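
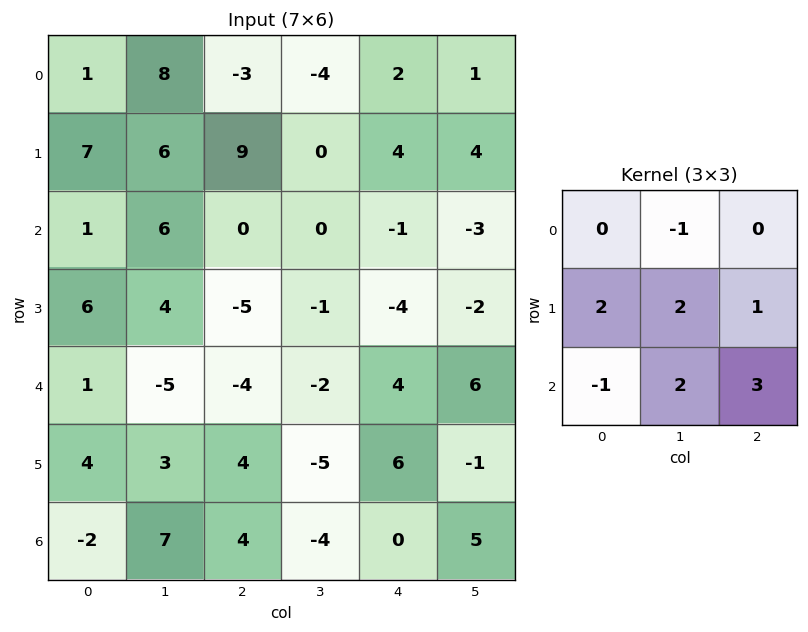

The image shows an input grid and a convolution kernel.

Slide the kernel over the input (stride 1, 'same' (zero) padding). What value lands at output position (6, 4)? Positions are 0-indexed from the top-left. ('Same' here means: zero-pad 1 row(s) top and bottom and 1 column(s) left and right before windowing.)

The receptive field on the zero-padded input at this output position is [-5 6 -1 / -4 0 5 / 0 0 0]. Elementwise product with the kernel and sum: 6·-1 + -4·2 + 0·2 + 5·1 + 0·-1 + 0·2 + 0·3.

-9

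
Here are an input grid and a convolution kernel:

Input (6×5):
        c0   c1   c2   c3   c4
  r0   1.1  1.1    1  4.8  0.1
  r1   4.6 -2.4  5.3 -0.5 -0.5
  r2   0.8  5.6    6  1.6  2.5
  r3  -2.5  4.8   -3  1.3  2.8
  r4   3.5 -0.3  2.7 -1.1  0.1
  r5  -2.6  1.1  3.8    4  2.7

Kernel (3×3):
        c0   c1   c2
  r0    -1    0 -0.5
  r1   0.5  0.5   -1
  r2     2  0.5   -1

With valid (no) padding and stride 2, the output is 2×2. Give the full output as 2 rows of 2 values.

Output[0,0]: The receptive field on the input at this output position is [1.1 1.1 1 / 4.6 -2.4 5.3 / 0.8 5.6 6]. Elementwise product with the kernel and sum: 1.1·-1 + 1·-0.5 + 4.6·0.5 + -2.4·0.5 + 5.3·-1 + 0.8·2 + 5.6·0.5 + 6·-1.
Output[0,1]: The receptive field on the input at this output position is [1 4.8 0.1 / 5.3 -0.5 -0.5 / 6 1.6 2.5]. Elementwise product with the kernel and sum: 1·-1 + 0.1·-0.5 + 5.3·0.5 + -0.5·0.5 + -0.5·-1 + 6·2 + 1.6·0.5 + 2.5·-1.

-7.4 12.15
4.5 -6.15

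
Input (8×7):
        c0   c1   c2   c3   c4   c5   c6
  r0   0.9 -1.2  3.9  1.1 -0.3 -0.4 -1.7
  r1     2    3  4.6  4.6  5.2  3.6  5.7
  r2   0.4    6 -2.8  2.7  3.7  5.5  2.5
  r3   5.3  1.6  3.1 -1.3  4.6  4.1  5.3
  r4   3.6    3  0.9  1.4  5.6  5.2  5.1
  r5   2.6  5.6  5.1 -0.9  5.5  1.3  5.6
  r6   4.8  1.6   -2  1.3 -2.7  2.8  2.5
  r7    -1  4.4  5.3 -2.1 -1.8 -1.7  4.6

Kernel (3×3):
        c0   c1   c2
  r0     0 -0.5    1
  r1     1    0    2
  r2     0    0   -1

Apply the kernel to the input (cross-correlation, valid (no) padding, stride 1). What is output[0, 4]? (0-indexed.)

The receptive field on the input at this output position is [-0.3 -0.4 -1.7 / 5.2 3.6 5.7 / 3.7 5.5 2.5]. Elementwise product with the kernel and sum: -0.4·-0.5 + -1.7·1 + 5.2·1 + 5.7·2 + 2.5·-1.

12.6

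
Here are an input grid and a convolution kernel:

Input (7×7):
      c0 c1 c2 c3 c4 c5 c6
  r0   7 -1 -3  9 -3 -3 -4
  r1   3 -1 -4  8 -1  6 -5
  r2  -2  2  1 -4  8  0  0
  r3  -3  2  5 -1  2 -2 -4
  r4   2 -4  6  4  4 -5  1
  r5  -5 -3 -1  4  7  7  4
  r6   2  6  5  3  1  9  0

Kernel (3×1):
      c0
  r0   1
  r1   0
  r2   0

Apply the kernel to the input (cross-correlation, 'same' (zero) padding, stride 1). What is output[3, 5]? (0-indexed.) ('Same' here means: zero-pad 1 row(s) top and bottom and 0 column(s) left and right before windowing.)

The receptive field on the zero-padded input at this output position is [0 / -2 / -5]. Elementwise product with the kernel and sum: 0·1.

0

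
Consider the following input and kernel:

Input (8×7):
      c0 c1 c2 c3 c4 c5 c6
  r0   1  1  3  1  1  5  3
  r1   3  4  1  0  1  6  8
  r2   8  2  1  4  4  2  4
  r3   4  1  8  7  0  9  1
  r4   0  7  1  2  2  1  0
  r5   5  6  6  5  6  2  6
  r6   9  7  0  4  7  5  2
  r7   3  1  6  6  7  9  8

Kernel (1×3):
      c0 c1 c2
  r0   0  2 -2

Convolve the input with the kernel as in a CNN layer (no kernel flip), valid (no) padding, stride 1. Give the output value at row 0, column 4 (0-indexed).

4

The receptive field on the input at this output position is [1 5 3]. Elementwise product with the kernel and sum: 5·2 + 3·-2.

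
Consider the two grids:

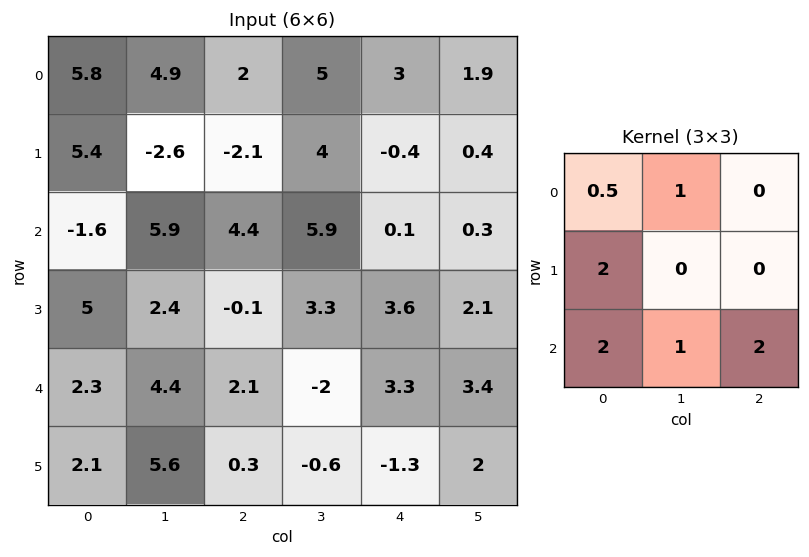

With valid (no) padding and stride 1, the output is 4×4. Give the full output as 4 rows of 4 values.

Output[0,0]: The receptive field on the input at this output position is [5.8 4.9 2 / 5.4 -2.6 -2.1 / -1.6 5.9 4.4]. Elementwise product with the kernel and sum: 5.8·0.5 + 4.9·1 + 5.4·2 + -1.6·2 + 5.9·1 + 4.4·2.
Output[0,1]: The receptive field on the input at this output position is [4.9 2 5 / -2.6 -2.1 4 / 5.9 4.4 5.9]. Elementwise product with the kernel and sum: 4.9·0.5 + 2·1 + -2.6·2 + 5.9·2 + 4.4·1 + 5.9·2.

30.1 27.25 16.7 26
9.1 19.7 22.05 27.8
28.3 19.05 16.7 15.75
19.9 20.2 4.85 2.75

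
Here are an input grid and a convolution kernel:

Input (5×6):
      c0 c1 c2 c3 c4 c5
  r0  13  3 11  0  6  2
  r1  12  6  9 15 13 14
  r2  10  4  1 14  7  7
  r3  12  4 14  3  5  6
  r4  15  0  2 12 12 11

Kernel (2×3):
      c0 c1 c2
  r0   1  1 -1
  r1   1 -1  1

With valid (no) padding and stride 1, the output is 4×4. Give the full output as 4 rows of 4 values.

20 26 12 20
16 17 5 28
35 -16 24 18
19 25 14 13

Output[0,0]: The receptive field on the input at this output position is [13 3 11 / 12 6 9]. Elementwise product with the kernel and sum: 13·1 + 3·1 + 11·-1 + 12·1 + 6·-1 + 9·1.
Output[0,1]: The receptive field on the input at this output position is [3 11 0 / 6 9 15]. Elementwise product with the kernel and sum: 3·1 + 11·1 + 0·-1 + 6·1 + 9·-1 + 15·1.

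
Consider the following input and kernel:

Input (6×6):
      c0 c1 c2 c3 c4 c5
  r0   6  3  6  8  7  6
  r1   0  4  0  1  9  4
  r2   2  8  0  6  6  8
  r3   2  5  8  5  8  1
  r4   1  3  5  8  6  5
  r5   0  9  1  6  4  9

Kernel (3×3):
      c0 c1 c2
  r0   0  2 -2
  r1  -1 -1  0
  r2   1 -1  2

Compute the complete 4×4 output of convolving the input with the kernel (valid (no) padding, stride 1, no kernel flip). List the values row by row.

Output[0,0]: The receptive field on the input at this output position is [6 3 6 / 0 4 0 / 2 8 0]. Elementwise product with the kernel and sum: 3·2 + 6·-2 + 0·-1 + 4·-1 + 2·1 + 8·-1 + 0·2.

-16 12 7 8
11 -3 -3 -3
17 -11 -4 -5
-17 18 -16 20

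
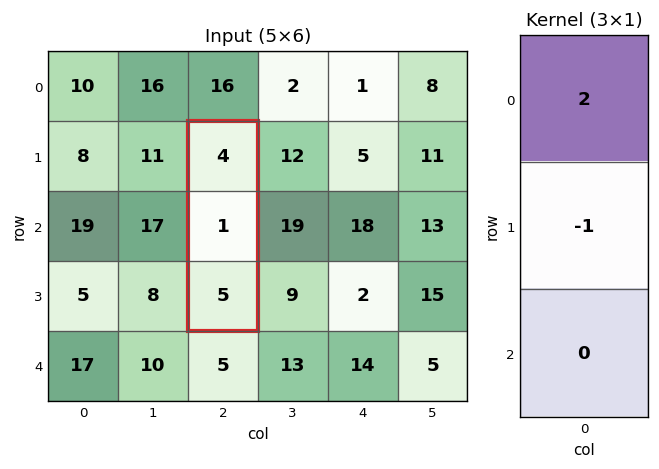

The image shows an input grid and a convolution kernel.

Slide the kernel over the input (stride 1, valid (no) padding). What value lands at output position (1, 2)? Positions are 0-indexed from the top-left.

7

The receptive field on the input at this output position is [4 / 1 / 5]. Elementwise product with the kernel and sum: 4·2 + 1·-1.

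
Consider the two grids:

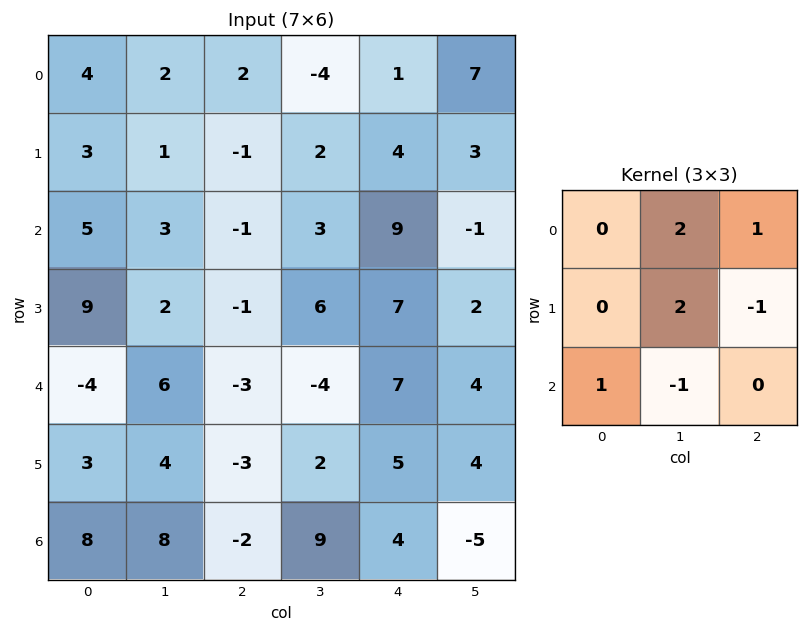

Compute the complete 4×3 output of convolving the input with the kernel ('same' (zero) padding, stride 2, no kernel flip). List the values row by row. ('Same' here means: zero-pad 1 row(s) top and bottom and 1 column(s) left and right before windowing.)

Output[0,0]: The receptive field on the zero-padded input at this output position is [0 0 0 / 0 4 2 / 0 3 1]. Elementwise product with the kernel and sum: 0·2 + 0·1 + 4·2 + 2·-1 + 0·1 + 3·-1.

3 10 -7
5 -2 29
3 9 23
18 -17 27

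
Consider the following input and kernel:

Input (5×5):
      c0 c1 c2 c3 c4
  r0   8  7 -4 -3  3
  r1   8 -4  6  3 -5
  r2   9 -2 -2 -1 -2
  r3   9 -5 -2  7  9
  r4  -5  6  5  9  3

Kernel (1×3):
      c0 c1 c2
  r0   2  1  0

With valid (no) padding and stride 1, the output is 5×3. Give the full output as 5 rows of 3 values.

23 10 -11
12 -2 15
16 -6 -5
13 -12 3
-4 17 19

Output[0,0]: The receptive field on the input at this output position is [8 7 -4]. Elementwise product with the kernel and sum: 8·2 + 7·1.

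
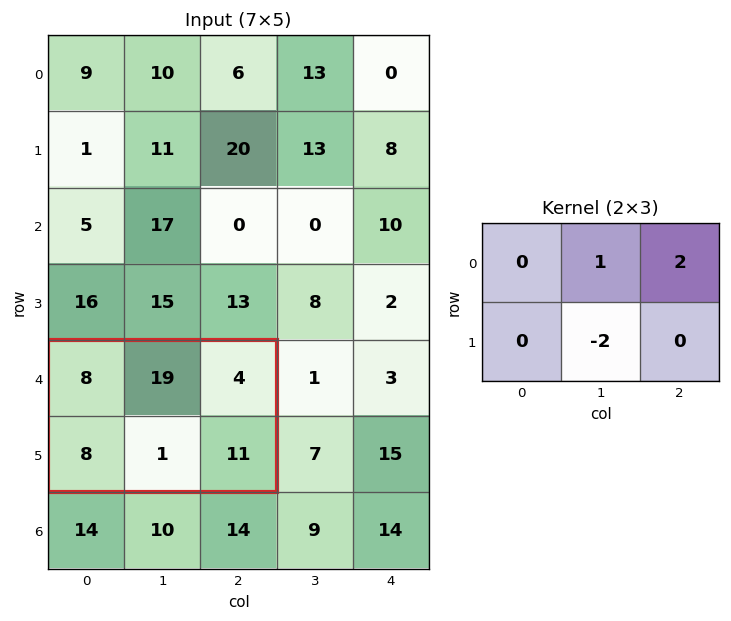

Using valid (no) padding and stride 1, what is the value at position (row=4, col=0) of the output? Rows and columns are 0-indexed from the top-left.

The receptive field on the input at this output position is [8 19 4 / 8 1 11]. Elementwise product with the kernel and sum: 19·1 + 4·2 + 1·-2.

25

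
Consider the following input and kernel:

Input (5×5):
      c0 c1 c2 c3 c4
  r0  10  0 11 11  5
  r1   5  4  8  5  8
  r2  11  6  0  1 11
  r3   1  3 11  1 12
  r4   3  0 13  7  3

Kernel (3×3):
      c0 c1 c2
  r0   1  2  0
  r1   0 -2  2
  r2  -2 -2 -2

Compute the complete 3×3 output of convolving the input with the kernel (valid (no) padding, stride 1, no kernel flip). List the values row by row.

-16 2 15
-29 -8 -10
7 -54 -22

Output[0,0]: The receptive field on the input at this output position is [10 0 11 / 5 4 8 / 11 6 0]. Elementwise product with the kernel and sum: 10·1 + 0·2 + 4·-2 + 8·2 + 11·-2 + 6·-2 + 0·-2.
Output[0,1]: The receptive field on the input at this output position is [0 11 11 / 4 8 5 / 6 0 1]. Elementwise product with the kernel and sum: 0·1 + 11·2 + 8·-2 + 5·2 + 6·-2 + 0·-2 + 1·-2.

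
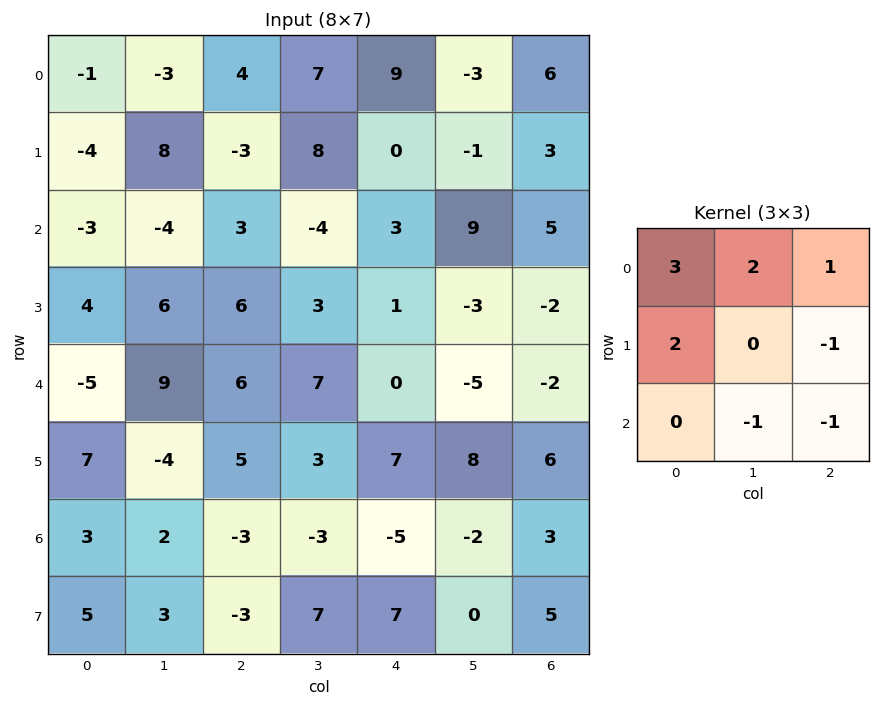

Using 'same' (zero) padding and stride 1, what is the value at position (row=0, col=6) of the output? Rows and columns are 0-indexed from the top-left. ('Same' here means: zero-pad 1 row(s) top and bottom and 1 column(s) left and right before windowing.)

-9

The receptive field on the zero-padded input at this output position is [0 0 0 / -3 6 0 / -1 3 0]. Elementwise product with the kernel and sum: 0·3 + 0·2 + 0·1 + -3·2 + 0·-1 + 3·-1 + 0·-1.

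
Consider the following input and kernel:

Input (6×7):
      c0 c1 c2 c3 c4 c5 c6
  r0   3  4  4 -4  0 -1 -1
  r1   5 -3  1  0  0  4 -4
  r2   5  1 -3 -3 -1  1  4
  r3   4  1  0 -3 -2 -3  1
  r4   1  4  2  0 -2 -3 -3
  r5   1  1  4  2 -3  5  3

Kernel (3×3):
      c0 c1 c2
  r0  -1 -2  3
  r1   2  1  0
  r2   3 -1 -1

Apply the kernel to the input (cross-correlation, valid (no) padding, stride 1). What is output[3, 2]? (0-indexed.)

17

The receptive field on the input at this output position is [0 -3 -2 / 2 0 -2 / 4 2 -3]. Elementwise product with the kernel and sum: 0·-1 + -3·-2 + -2·3 + 2·2 + 0·1 + 4·3 + 2·-1 + -3·-1.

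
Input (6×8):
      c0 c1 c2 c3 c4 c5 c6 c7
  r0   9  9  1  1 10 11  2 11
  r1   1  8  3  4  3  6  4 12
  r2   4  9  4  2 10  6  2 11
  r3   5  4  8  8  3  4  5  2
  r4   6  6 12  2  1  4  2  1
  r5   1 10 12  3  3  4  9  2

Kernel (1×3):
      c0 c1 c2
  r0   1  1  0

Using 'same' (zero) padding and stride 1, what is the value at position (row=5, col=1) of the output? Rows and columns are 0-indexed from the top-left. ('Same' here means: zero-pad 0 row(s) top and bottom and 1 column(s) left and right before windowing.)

11

The receptive field on the zero-padded input at this output position is [1 10 12]. Elementwise product with the kernel and sum: 1·1 + 10·1.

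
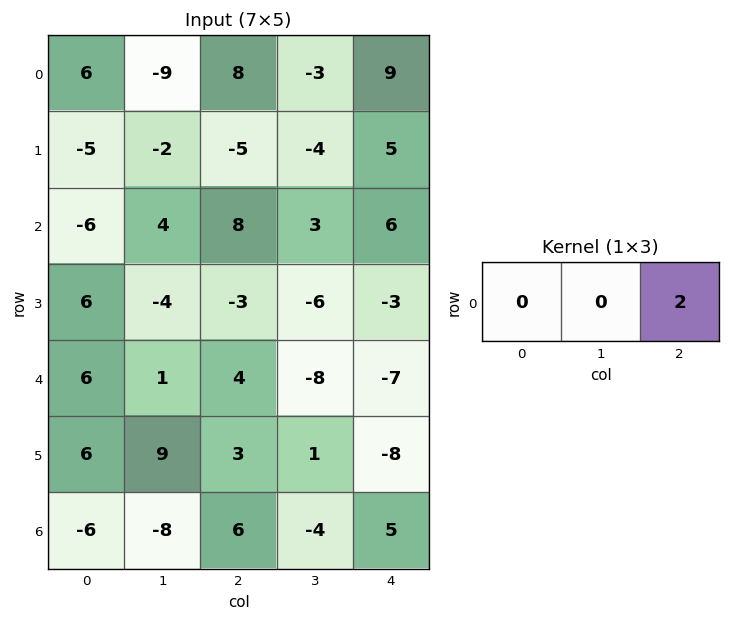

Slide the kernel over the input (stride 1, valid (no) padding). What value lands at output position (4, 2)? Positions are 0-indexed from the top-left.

-14

The receptive field on the input at this output position is [4 -8 -7]. Elementwise product with the kernel and sum: -7·2.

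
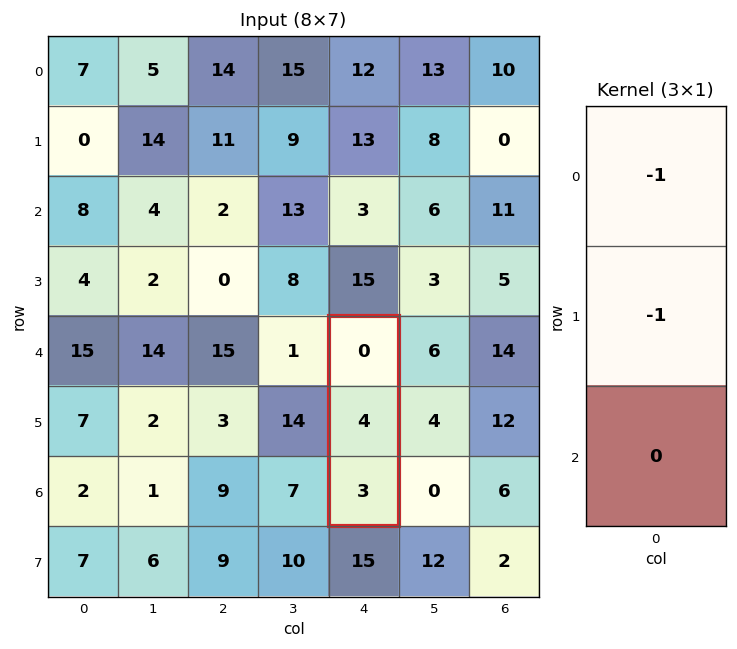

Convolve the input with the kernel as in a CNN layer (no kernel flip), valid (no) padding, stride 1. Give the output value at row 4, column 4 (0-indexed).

-4

The receptive field on the input at this output position is [0 / 4 / 3]. Elementwise product with the kernel and sum: 0·-1 + 4·-1.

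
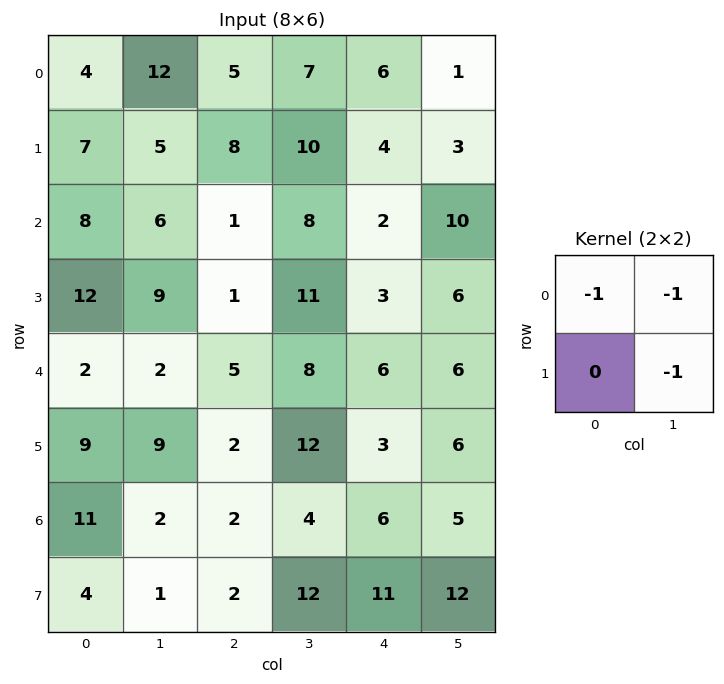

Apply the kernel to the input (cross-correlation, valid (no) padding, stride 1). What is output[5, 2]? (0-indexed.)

The receptive field on the input at this output position is [2 12 / 2 4]. Elementwise product with the kernel and sum: 2·-1 + 12·-1 + 4·-1.

-18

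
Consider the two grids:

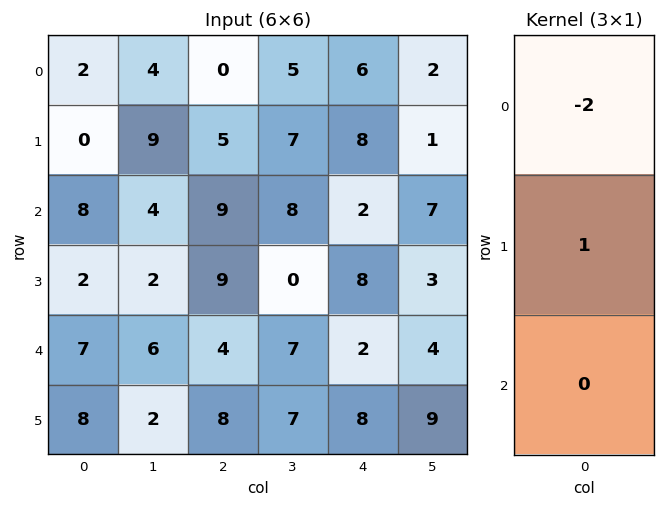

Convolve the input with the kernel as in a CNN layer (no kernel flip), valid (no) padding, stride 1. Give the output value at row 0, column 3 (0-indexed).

-3

The receptive field on the input at this output position is [5 / 7 / 8]. Elementwise product with the kernel and sum: 5·-2 + 7·1.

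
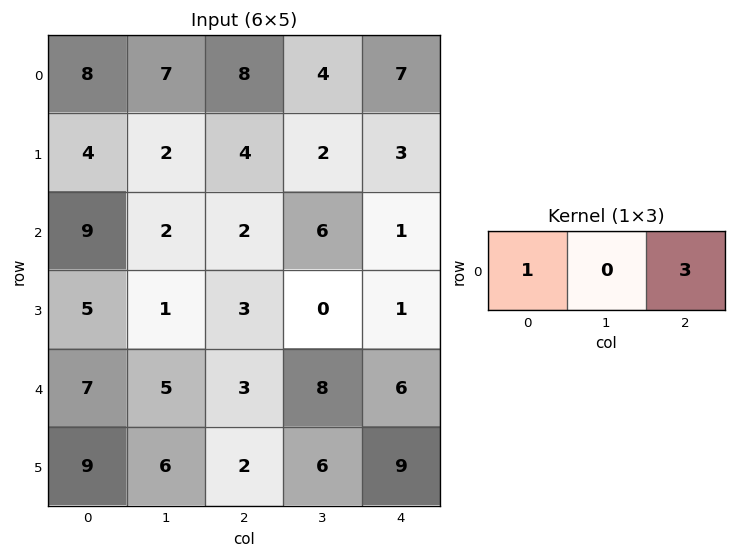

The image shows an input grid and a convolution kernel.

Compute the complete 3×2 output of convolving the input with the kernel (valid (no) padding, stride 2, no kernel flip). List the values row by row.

32 29
15 5
16 21

Output[0,0]: The receptive field on the input at this output position is [8 7 8]. Elementwise product with the kernel and sum: 8·1 + 8·3.
Output[0,1]: The receptive field on the input at this output position is [8 4 7]. Elementwise product with the kernel and sum: 8·1 + 7·3.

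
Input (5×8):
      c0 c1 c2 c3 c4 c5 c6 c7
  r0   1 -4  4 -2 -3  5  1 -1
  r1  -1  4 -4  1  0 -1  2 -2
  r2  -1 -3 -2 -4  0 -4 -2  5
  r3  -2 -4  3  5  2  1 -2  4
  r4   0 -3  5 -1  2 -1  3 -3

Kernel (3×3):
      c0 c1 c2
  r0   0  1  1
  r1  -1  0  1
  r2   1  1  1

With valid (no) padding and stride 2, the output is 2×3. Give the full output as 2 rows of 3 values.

Output[0,0]: The receptive field on the input at this output position is [1 -4 4 / -1 4 -4 / -1 -3 -2]. Elementwise product with the kernel and sum: -4·1 + 4·1 + -1·-1 + -4·1 + -1·1 + -3·1 + -2·1.

-9 -7 2
2 1 -6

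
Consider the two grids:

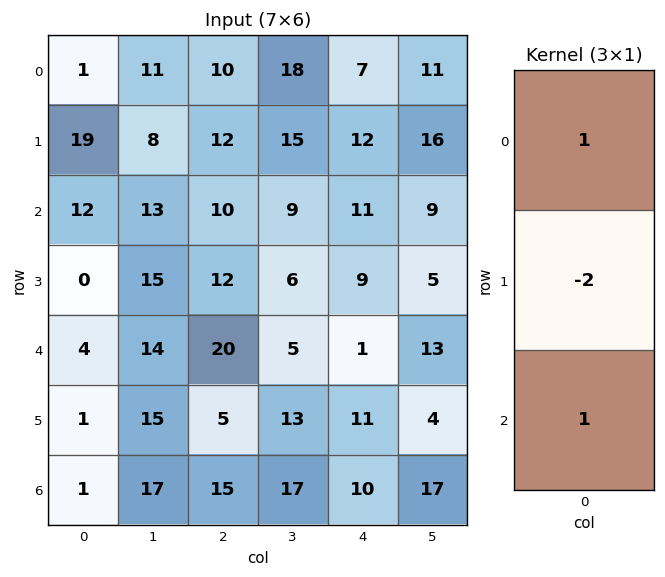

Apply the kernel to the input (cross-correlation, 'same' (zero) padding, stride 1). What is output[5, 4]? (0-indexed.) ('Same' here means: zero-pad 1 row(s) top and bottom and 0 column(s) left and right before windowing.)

The receptive field on the zero-padded input at this output position is [1 / 11 / 10]. Elementwise product with the kernel and sum: 1·1 + 11·-2 + 10·1.

-11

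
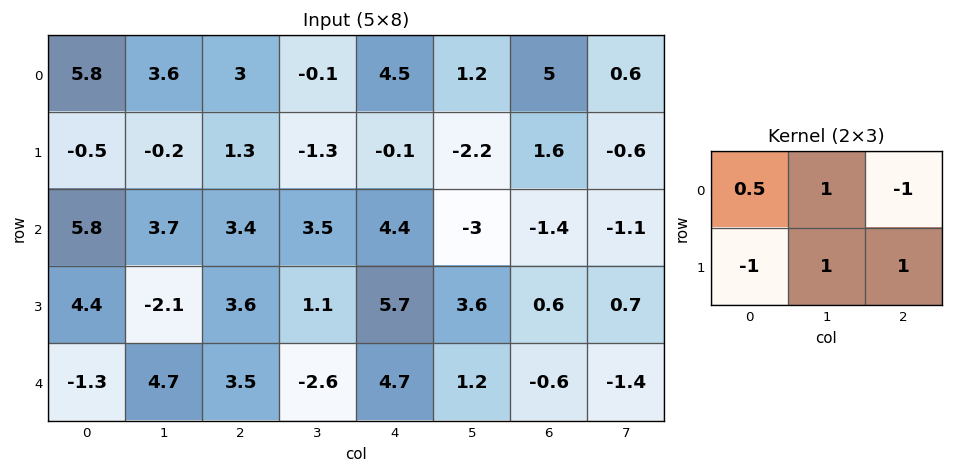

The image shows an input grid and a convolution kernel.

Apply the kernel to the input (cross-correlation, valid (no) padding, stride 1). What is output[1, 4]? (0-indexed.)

-12.65

The receptive field on the input at this output position is [-0.1 -2.2 1.6 / 4.4 -3 -1.4]. Elementwise product with the kernel and sum: -0.1·0.5 + -2.2·1 + 1.6·-1 + 4.4·-1 + -3·1 + -1.4·1.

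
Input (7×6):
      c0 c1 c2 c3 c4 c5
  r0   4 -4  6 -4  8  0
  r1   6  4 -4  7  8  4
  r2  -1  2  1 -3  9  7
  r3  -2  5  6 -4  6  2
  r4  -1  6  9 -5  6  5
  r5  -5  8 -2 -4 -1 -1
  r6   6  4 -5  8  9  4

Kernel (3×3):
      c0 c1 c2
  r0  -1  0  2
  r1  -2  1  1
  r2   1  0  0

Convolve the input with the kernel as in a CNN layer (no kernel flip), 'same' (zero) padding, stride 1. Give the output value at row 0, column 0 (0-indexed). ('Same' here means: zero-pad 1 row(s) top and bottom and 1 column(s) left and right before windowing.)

0

The receptive field on the zero-padded input at this output position is [0 0 0 / 0 4 -4 / 0 6 4]. Elementwise product with the kernel and sum: 0·-1 + 0·2 + 0·-2 + 4·1 + -4·1 + 0·1.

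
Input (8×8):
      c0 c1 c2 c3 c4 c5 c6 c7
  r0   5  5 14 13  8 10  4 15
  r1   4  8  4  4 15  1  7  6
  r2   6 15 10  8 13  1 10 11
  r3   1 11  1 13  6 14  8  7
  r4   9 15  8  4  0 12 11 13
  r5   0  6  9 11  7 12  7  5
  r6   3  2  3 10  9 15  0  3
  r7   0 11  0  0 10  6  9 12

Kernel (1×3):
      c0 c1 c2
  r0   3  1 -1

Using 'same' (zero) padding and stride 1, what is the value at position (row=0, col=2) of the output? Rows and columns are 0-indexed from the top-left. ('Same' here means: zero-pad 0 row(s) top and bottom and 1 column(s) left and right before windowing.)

16

The receptive field on the zero-padded input at this output position is [5 14 13]. Elementwise product with the kernel and sum: 5·3 + 14·1 + 13·-1.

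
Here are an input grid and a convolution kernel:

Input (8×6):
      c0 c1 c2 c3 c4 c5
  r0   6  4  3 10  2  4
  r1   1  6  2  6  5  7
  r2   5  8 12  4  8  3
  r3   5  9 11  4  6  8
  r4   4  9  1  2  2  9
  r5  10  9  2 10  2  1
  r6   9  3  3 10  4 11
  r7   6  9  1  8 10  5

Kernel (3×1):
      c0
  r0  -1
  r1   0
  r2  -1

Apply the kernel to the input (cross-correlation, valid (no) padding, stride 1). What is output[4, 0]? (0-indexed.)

-13

The receptive field on the input at this output position is [4 / 10 / 9]. Elementwise product with the kernel and sum: 4·-1 + 9·-1.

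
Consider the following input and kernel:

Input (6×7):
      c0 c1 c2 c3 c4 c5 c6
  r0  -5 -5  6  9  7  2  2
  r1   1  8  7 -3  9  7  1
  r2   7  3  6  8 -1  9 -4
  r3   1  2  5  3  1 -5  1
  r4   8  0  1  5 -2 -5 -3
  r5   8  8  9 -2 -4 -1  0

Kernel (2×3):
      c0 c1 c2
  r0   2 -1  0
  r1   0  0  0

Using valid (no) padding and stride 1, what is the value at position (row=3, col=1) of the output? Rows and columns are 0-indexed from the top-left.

The receptive field on the input at this output position is [2 5 3 / 0 1 5]. Elementwise product with the kernel and sum: 2·2 + 5·-1.

-1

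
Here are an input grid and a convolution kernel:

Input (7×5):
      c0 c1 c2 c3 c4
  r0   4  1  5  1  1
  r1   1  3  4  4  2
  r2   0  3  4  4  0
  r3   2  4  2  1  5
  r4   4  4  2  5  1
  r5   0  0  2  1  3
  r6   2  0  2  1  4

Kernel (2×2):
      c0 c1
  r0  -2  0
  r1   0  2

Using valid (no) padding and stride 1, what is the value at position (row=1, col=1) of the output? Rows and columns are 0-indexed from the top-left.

2

The receptive field on the input at this output position is [3 4 / 3 4]. Elementwise product with the kernel and sum: 3·-2 + 4·2.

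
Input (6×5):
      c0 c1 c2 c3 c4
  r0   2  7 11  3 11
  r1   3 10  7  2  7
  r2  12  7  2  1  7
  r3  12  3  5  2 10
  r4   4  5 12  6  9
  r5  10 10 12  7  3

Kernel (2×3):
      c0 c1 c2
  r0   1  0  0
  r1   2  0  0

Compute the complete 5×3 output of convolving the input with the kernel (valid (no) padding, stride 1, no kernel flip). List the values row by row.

Output[0,0]: The receptive field on the input at this output position is [2 7 11 / 3 10 7]. Elementwise product with the kernel and sum: 2·1 + 3·2.

8 27 25
27 24 11
36 13 12
20 13 29
24 25 36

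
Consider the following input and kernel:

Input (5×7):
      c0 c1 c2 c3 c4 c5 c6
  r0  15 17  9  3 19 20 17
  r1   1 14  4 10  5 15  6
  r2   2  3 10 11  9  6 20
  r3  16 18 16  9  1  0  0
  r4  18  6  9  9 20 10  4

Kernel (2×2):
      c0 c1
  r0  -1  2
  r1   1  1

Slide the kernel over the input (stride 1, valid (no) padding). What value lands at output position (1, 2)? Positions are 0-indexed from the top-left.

37

The receptive field on the input at this output position is [4 10 / 10 11]. Elementwise product with the kernel and sum: 4·-1 + 10·2 + 10·1 + 11·1.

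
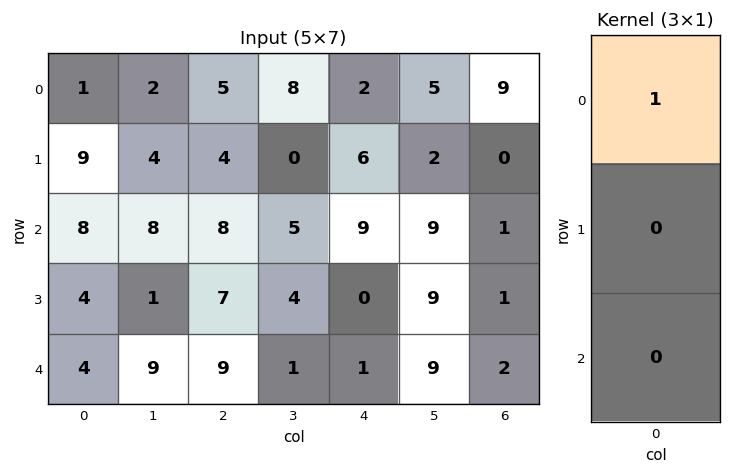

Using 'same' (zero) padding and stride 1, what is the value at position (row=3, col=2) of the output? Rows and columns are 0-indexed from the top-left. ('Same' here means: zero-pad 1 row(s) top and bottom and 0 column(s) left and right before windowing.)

8

The receptive field on the zero-padded input at this output position is [8 / 7 / 9]. Elementwise product with the kernel and sum: 8·1.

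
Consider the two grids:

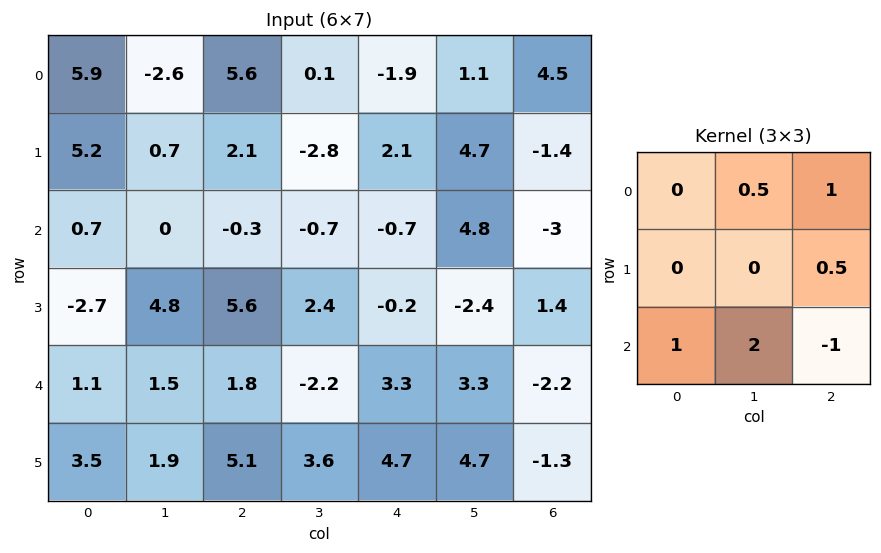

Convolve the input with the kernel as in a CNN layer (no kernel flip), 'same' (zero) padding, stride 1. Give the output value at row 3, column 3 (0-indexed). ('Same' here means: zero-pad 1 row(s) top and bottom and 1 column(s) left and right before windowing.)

The receptive field on the zero-padded input at this output position is [-0.3 -0.7 -0.7 / 5.6 2.4 -0.2 / 1.8 -2.2 3.3]. Elementwise product with the kernel and sum: -0.7·0.5 + -0.7·1 + -0.2·0.5 + 1.8·1 + -2.2·2 + 3.3·-1.

-7.05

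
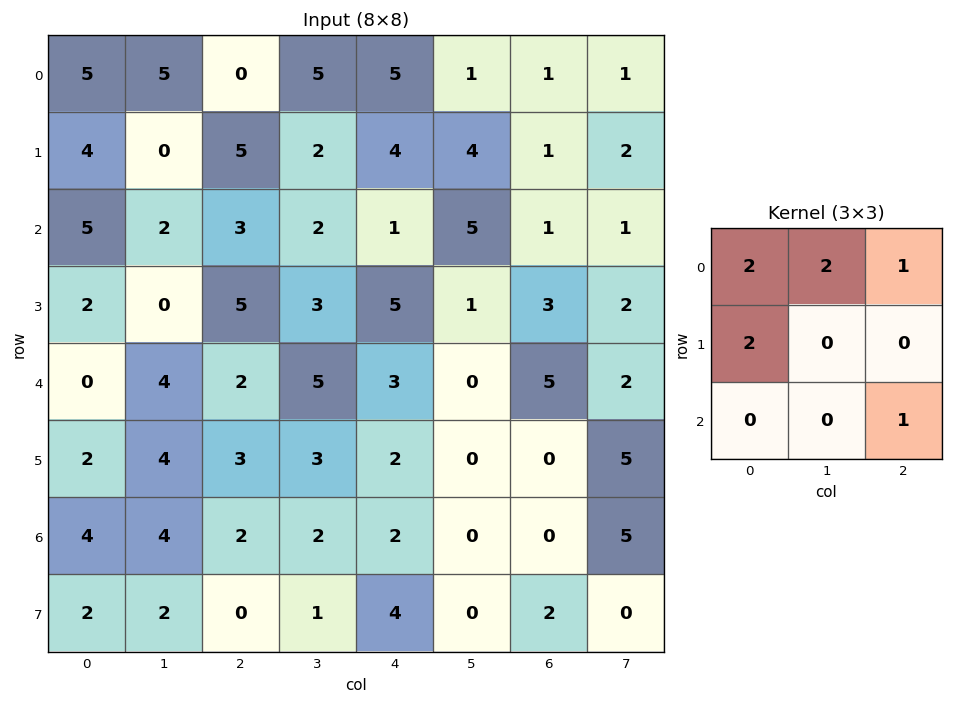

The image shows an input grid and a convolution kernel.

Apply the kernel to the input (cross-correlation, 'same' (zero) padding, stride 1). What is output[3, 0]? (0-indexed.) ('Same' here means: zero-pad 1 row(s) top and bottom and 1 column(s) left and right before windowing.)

16

The receptive field on the zero-padded input at this output position is [0 5 2 / 0 2 0 / 0 0 4]. Elementwise product with the kernel and sum: 0·2 + 5·2 + 2·1 + 0·2 + 4·1.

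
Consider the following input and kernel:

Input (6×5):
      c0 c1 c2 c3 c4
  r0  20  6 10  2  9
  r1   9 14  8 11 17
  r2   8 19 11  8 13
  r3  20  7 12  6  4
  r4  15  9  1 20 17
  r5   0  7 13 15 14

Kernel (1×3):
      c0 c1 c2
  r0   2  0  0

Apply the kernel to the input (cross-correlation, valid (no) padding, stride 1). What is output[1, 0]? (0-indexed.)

The receptive field on the input at this output position is [9 14 8]. Elementwise product with the kernel and sum: 9·2.

18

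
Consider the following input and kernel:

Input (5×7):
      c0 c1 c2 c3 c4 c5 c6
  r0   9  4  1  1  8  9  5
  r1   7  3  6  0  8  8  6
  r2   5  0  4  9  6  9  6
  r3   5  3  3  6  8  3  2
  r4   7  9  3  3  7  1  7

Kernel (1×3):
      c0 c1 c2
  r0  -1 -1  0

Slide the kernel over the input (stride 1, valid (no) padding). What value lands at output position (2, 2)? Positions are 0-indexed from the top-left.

The receptive field on the input at this output position is [4 9 6]. Elementwise product with the kernel and sum: 4·-1 + 9·-1.

-13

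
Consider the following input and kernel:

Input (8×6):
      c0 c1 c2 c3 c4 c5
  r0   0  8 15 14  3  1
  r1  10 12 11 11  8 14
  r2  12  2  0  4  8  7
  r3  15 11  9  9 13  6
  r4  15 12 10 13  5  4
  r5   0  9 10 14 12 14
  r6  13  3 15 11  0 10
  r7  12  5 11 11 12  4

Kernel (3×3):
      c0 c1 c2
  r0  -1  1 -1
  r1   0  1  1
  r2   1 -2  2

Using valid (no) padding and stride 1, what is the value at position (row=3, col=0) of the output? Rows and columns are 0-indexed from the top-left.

The receptive field on the input at this output position is [15 11 9 / 15 12 10 / 0 9 10]. Elementwise product with the kernel and sum: 15·-1 + 11·1 + 9·-1 + 12·1 + 10·1 + 0·1 + 9·-2 + 10·2.

11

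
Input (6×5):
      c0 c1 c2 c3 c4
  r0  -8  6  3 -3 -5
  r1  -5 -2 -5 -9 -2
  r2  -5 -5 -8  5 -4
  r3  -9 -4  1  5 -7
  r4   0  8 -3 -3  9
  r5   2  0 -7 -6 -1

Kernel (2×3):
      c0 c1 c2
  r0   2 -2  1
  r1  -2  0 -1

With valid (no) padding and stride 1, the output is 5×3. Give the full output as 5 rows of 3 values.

Output[0,0]: The receptive field on the input at this output position is [-8 6 3 / -5 -2 -5]. Elementwise product with the kernel and sum: -8·2 + 6·-2 + 3·1 + -5·-2 + -5·-1.
Output[0,1]: The receptive field on the input at this output position is [6 3 -3 / -2 -5 -9]. Elementwise product with the kernel and sum: 6·2 + 3·-2 + -3·1 + -2·-2 + -9·-1.

-10 16 19
7 2 26
9 14 -25
-6 -18 -18
-16 25 24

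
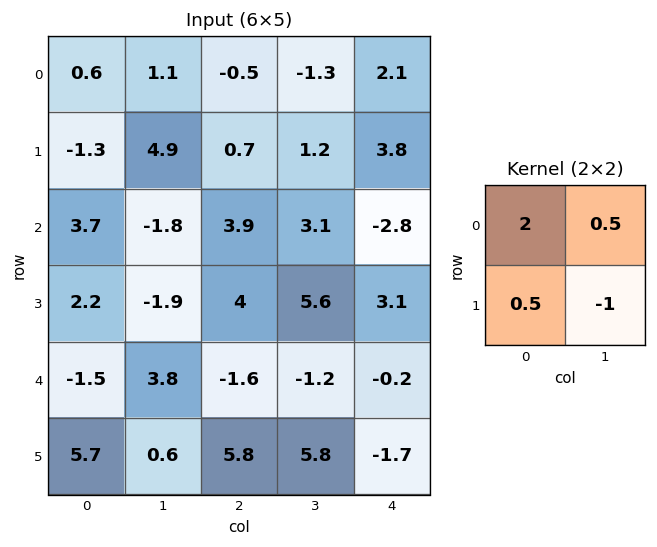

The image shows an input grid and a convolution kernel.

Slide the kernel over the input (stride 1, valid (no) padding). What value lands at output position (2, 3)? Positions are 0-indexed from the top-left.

The receptive field on the input at this output position is [3.1 -2.8 / 5.6 3.1]. Elementwise product with the kernel and sum: 3.1·2 + -2.8·0.5 + 5.6·0.5 + 3.1·-1.

4.5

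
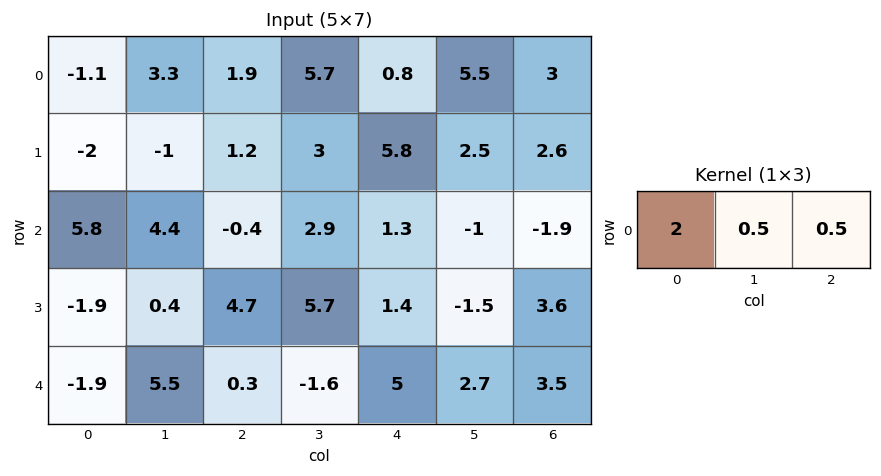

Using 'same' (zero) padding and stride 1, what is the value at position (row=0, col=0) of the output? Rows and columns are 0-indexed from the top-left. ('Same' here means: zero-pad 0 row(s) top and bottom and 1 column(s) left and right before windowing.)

1.1

The receptive field on the zero-padded input at this output position is [0 -1.1 3.3]. Elementwise product with the kernel and sum: 0·2 + -1.1·0.5 + 3.3·0.5.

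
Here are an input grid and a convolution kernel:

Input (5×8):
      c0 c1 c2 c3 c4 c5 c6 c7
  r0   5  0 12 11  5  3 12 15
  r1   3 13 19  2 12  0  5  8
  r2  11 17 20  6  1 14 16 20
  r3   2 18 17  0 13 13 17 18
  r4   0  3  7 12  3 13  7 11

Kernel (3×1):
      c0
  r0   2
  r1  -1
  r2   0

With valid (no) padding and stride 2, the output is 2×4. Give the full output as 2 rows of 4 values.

7 5 -2 19
20 23 -11 15

Output[0,0]: The receptive field on the input at this output position is [5 / 3 / 11]. Elementwise product with the kernel and sum: 5·2 + 3·-1.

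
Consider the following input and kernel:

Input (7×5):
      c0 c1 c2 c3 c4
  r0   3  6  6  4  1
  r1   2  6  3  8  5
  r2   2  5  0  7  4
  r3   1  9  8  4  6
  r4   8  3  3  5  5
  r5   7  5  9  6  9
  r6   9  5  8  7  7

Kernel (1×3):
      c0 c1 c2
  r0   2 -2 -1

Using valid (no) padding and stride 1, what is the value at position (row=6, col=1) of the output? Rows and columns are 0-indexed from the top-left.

-13

The receptive field on the input at this output position is [5 8 7]. Elementwise product with the kernel and sum: 5·2 + 8·-2 + 7·-1.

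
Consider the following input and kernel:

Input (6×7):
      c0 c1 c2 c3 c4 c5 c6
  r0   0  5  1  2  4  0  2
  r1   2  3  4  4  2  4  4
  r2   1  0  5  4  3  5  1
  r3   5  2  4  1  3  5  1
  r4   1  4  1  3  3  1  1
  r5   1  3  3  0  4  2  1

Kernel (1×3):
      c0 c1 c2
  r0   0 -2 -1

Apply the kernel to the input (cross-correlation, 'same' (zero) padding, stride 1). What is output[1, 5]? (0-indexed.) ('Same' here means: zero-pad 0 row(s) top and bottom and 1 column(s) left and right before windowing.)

-12

The receptive field on the zero-padded input at this output position is [2 4 4]. Elementwise product with the kernel and sum: 4·-2 + 4·-1.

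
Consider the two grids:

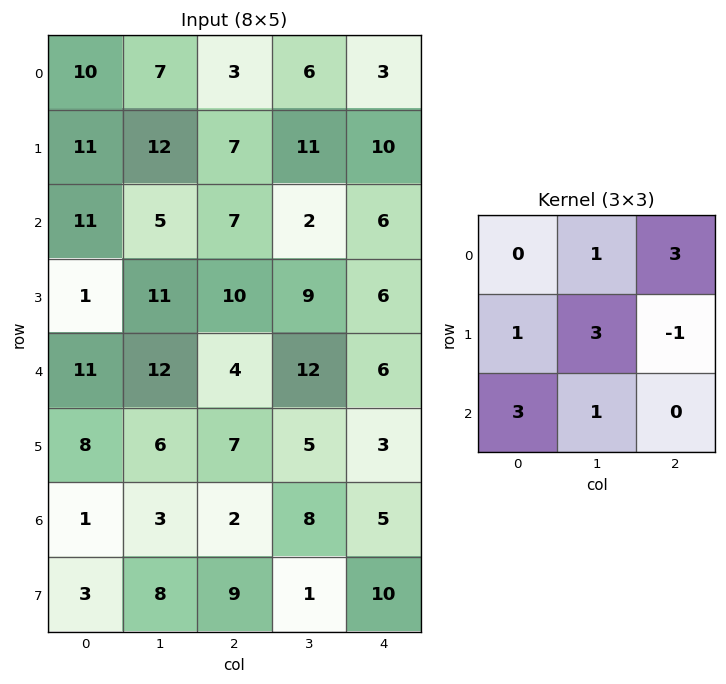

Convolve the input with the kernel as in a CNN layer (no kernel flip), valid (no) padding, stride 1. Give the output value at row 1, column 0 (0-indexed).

66

The receptive field on the input at this output position is [11 12 7 / 11 5 7 / 1 11 10]. Elementwise product with the kernel and sum: 12·1 + 7·3 + 11·1 + 5·3 + 7·-1 + 1·3 + 11·1.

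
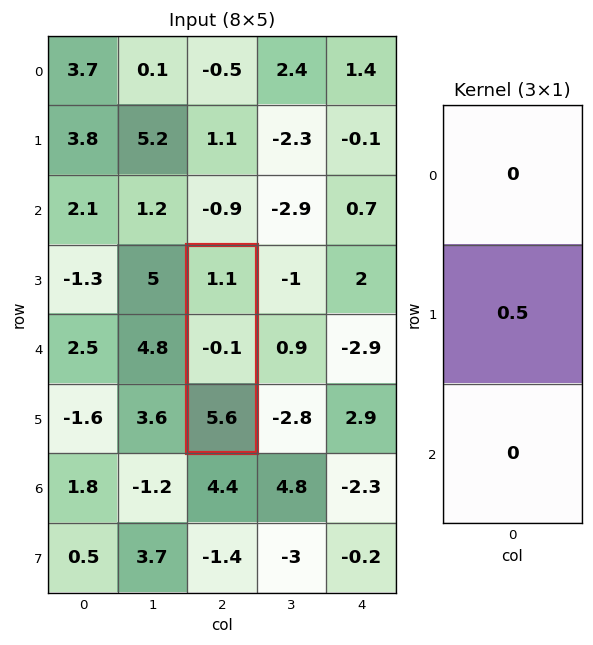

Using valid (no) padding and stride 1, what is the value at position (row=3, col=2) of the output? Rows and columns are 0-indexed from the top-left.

-0.05

The receptive field on the input at this output position is [1.1 / -0.1 / 5.6]. Elementwise product with the kernel and sum: -0.1·0.5.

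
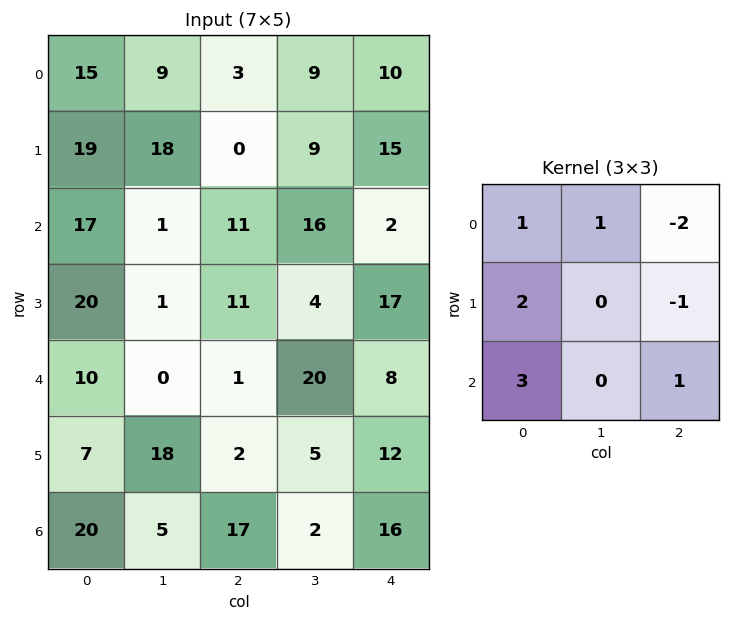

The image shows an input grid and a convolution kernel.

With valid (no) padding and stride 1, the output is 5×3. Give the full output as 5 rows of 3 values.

118 40 12
131 -7 49
56 -2 39
41 43 -7
97 9 64

Output[0,0]: The receptive field on the input at this output position is [15 9 3 / 19 18 0 / 17 1 11]. Elementwise product with the kernel and sum: 15·1 + 9·1 + 3·-2 + 19·2 + 0·-1 + 17·3 + 11·1.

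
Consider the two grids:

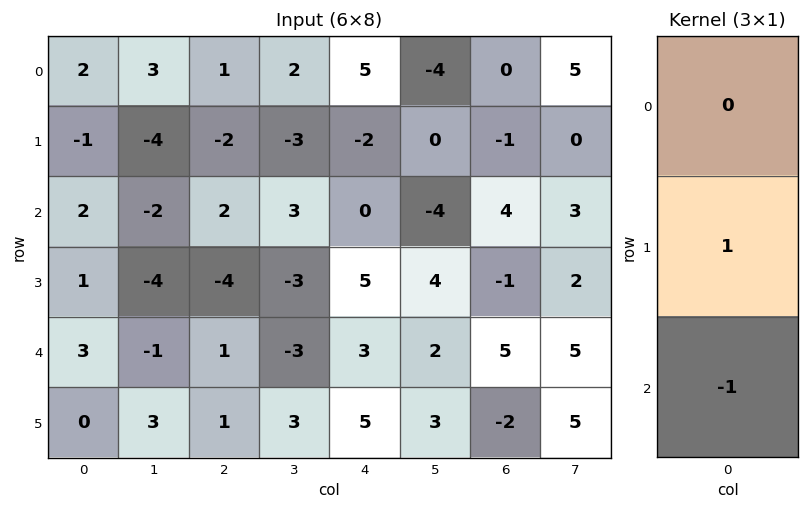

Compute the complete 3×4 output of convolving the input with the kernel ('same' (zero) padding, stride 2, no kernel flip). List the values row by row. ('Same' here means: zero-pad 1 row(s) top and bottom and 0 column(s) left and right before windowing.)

Output[0,0]: The receptive field on the zero-padded input at this output position is [0 / 2 / -1]. Elementwise product with the kernel and sum: 2·1 + -1·-1.
Output[0,1]: The receptive field on the zero-padded input at this output position is [0 / 1 / -2]. Elementwise product with the kernel and sum: 1·1 + -2·-1.

3 3 7 1
1 6 -5 5
3 0 -2 7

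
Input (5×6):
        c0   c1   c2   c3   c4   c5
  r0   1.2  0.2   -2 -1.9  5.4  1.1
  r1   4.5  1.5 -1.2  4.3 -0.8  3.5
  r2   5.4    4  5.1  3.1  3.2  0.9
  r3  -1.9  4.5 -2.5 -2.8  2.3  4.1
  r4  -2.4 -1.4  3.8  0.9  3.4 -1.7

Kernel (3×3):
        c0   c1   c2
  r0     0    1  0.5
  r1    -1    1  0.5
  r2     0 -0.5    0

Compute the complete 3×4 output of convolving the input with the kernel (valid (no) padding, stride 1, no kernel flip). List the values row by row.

-6.4 -6.05 4.35 1
-0.2 4.85 4.9 0.35
12.4 -3.65 5.1 9.1

Output[0,0]: The receptive field on the input at this output position is [1.2 0.2 -2 / 4.5 1.5 -1.2 / 5.4 4 5.1]. Elementwise product with the kernel and sum: 0.2·1 + -2·0.5 + 4.5·-1 + 1.5·1 + -1.2·0.5 + 4·-0.5.
Output[0,1]: The receptive field on the input at this output position is [0.2 -2 -1.9 / 1.5 -1.2 4.3 / 4 5.1 3.1]. Elementwise product with the kernel and sum: -2·1 + -1.9·0.5 + 1.5·-1 + -1.2·1 + 4.3·0.5 + 5.1·-0.5.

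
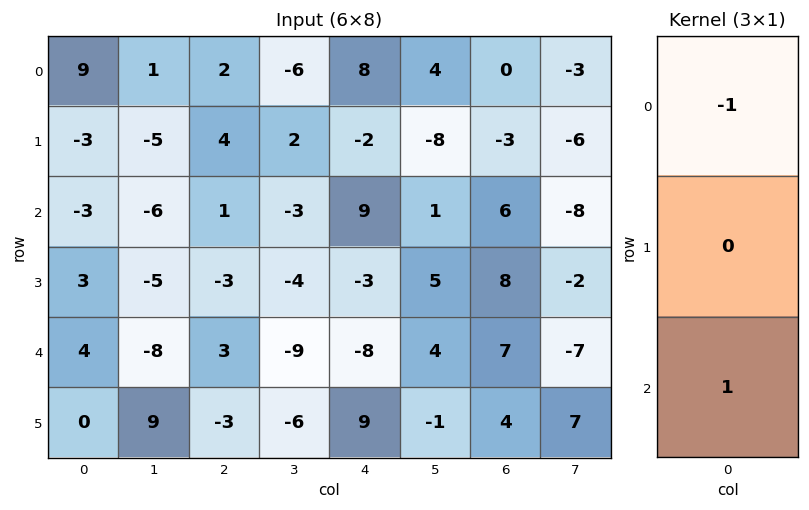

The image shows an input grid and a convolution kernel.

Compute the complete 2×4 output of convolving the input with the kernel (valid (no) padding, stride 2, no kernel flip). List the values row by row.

-12 -1 1 6
7 2 -17 1

Output[0,0]: The receptive field on the input at this output position is [9 / -3 / -3]. Elementwise product with the kernel and sum: 9·-1 + -3·1.
Output[0,1]: The receptive field on the input at this output position is [2 / 4 / 1]. Elementwise product with the kernel and sum: 2·-1 + 1·1.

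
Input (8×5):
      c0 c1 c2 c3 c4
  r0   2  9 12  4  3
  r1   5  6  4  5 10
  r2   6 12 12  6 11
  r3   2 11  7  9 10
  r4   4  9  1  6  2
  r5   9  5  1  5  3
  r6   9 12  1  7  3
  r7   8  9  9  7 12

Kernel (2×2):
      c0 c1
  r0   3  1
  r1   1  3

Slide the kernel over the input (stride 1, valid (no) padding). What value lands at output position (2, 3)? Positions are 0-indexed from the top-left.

The receptive field on the input at this output position is [6 11 / 9 10]. Elementwise product with the kernel and sum: 6·3 + 11·1 + 9·1 + 10·3.

68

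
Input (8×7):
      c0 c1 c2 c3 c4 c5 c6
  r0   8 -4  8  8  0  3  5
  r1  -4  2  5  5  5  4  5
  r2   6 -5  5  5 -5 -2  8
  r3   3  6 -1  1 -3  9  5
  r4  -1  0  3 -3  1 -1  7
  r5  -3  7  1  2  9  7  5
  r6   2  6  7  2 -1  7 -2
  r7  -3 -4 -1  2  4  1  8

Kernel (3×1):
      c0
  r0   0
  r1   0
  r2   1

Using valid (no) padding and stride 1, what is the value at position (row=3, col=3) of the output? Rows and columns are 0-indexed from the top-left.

2

The receptive field on the input at this output position is [1 / -3 / 2]. Elementwise product with the kernel and sum: 2·1.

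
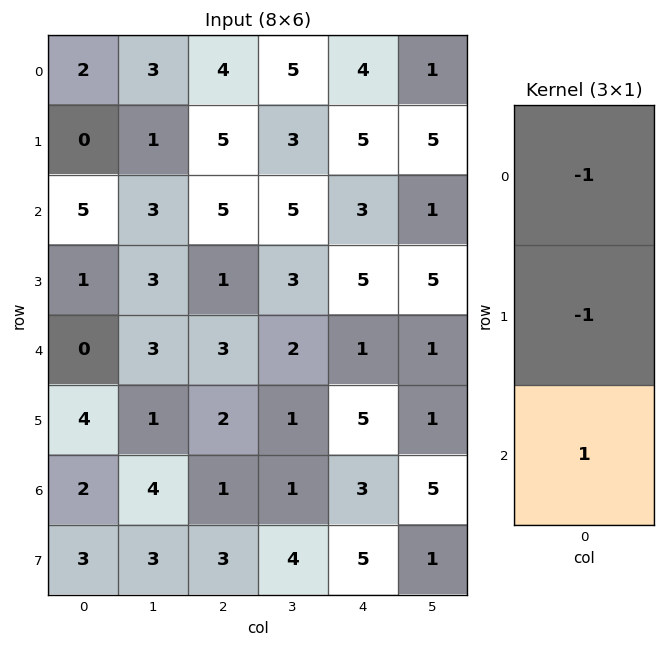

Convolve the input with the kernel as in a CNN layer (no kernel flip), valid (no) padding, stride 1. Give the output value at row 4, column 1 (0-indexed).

0

The receptive field on the input at this output position is [3 / 1 / 4]. Elementwise product with the kernel and sum: 3·-1 + 1·-1 + 4·1.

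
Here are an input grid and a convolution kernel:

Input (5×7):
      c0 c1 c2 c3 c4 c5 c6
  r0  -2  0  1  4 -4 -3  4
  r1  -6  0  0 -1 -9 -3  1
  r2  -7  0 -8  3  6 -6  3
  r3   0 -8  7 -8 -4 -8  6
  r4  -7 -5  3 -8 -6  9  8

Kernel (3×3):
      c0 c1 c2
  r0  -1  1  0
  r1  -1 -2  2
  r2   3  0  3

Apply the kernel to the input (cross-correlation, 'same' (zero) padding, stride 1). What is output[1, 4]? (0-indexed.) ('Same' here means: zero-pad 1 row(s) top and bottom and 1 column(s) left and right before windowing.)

-4

The receptive field on the zero-padded input at this output position is [4 -4 -3 / -1 -9 -3 / 3 6 -6]. Elementwise product with the kernel and sum: 4·-1 + -4·1 + -1·-1 + -9·-2 + -3·2 + 3·3 + -6·3.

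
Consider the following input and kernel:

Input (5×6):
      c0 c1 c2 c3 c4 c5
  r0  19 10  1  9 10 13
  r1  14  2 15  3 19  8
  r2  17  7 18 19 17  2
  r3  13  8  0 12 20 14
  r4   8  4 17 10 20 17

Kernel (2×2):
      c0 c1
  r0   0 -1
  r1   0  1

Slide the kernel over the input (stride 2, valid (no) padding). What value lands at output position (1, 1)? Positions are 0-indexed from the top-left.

-7

The receptive field on the input at this output position is [18 19 / 0 12]. Elementwise product with the kernel and sum: 19·-1 + 12·1.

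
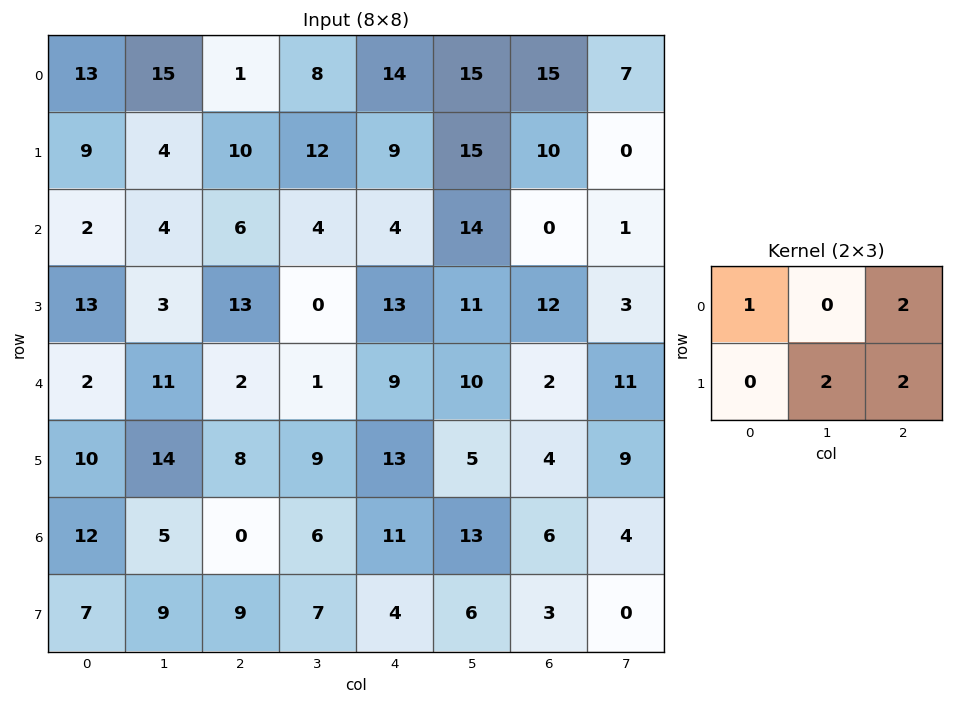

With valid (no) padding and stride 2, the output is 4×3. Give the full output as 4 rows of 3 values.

43 71 94
46 40 50
50 64 31
48 44 41

Output[0,0]: The receptive field on the input at this output position is [13 15 1 / 9 4 10]. Elementwise product with the kernel and sum: 13·1 + 1·2 + 4·2 + 10·2.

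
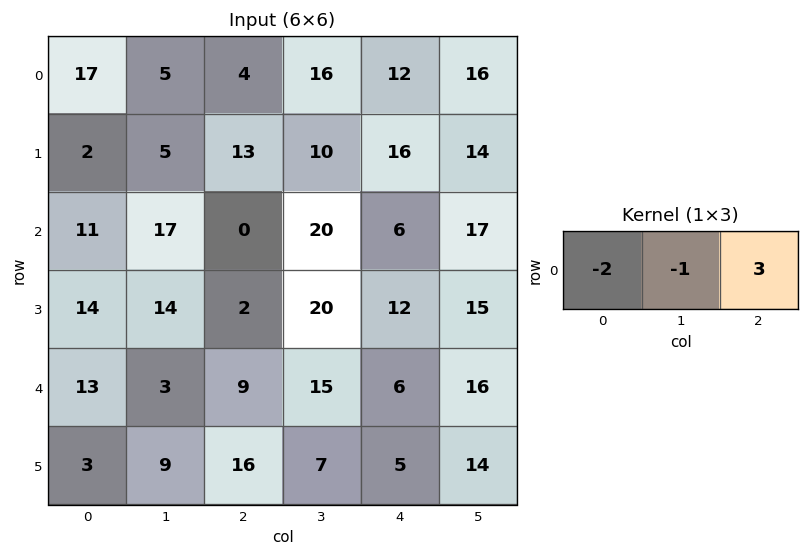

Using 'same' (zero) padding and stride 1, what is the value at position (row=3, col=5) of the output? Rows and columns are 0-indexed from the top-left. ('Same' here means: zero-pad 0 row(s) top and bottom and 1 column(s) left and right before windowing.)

The receptive field on the zero-padded input at this output position is [12 15 0]. Elementwise product with the kernel and sum: 12·-2 + 15·-1 + 0·3.

-39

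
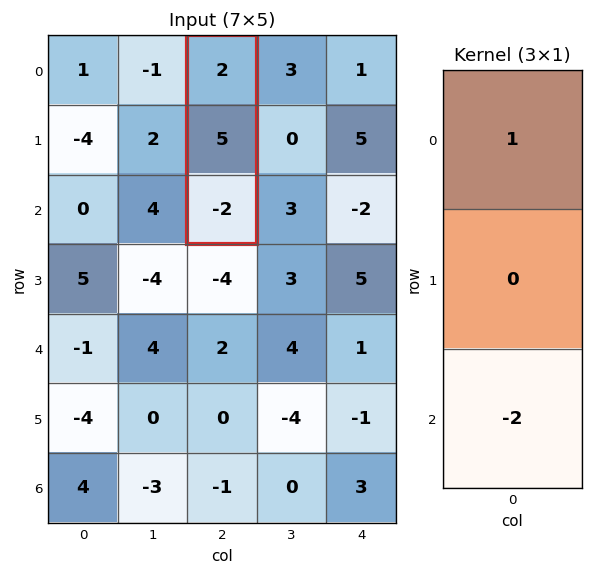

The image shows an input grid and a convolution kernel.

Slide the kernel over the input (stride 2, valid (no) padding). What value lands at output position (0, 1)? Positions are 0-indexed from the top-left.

The receptive field on the input at this output position is [2 / 5 / -2]. Elementwise product with the kernel and sum: 2·1 + -2·-2.

6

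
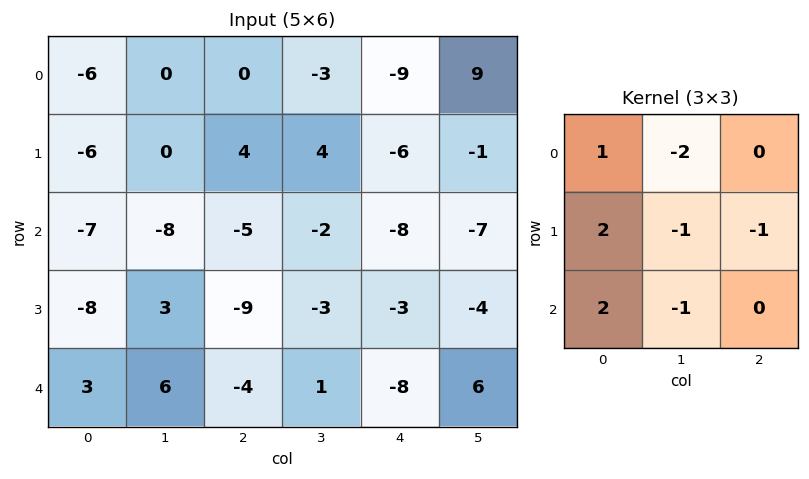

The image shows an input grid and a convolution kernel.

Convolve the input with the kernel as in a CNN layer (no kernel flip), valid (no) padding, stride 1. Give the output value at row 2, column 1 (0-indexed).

36

The receptive field on the input at this output position is [-8 -5 -2 / 3 -9 -3 / 6 -4 1]. Elementwise product with the kernel and sum: -8·1 + -5·-2 + 3·2 + -9·-1 + -3·-1 + 6·2 + -4·-1.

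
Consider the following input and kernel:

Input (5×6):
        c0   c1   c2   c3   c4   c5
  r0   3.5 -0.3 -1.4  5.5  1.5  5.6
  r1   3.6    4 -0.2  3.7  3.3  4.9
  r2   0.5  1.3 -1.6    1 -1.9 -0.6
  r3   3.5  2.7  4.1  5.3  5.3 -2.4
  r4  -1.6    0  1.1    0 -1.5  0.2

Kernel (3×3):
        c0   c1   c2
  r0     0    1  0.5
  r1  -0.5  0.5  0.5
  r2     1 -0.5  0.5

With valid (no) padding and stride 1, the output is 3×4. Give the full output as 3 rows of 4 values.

-1.85 3.7 6.8 8.2
7.7 4 9.8 5.45
1.1 1.7 3.65 -2.55

Output[0,0]: The receptive field on the input at this output position is [3.5 -0.3 -1.4 / 3.6 4 -0.2 / 0.5 1.3 -1.6]. Elementwise product with the kernel and sum: -0.3·1 + -1.4·0.5 + 3.6·-0.5 + 4·0.5 + -0.2·0.5 + 0.5·1 + 1.3·-0.5 + -1.6·0.5.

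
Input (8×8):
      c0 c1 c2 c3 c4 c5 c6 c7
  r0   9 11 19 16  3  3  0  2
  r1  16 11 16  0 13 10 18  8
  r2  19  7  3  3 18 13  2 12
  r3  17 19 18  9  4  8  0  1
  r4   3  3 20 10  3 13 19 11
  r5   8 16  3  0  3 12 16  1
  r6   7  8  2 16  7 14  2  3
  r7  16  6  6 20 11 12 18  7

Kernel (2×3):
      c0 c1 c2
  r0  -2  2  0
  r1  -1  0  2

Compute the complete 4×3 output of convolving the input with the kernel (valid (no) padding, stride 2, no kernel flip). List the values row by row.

20 4 23
-5 -10 -14
-2 -17 49
-2 44 39

Output[0,0]: The receptive field on the input at this output position is [9 11 19 / 16 11 16]. Elementwise product with the kernel and sum: 9·-2 + 11·2 + 16·-1 + 16·2.
Output[0,1]: The receptive field on the input at this output position is [19 16 3 / 16 0 13]. Elementwise product with the kernel and sum: 19·-2 + 16·2 + 16·-1 + 13·2.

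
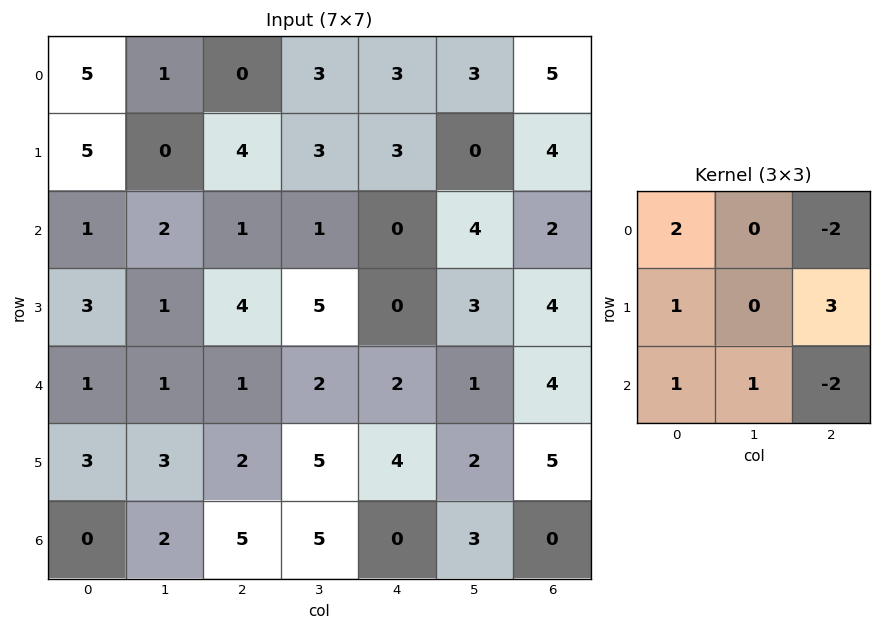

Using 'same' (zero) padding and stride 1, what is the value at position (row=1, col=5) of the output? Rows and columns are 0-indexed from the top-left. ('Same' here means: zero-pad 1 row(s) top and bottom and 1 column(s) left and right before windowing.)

The receptive field on the zero-padded input at this output position is [3 3 5 / 3 0 4 / 0 4 2]. Elementwise product with the kernel and sum: 3·2 + 5·-2 + 3·1 + 4·3 + 0·1 + 4·1 + 2·-2.

11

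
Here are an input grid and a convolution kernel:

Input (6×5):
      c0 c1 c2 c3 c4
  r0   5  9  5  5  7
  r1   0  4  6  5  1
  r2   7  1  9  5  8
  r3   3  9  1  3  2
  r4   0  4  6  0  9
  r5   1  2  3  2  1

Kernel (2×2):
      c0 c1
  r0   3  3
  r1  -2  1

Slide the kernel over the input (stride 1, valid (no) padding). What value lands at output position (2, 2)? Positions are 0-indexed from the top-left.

The receptive field on the input at this output position is [9 5 / 1 3]. Elementwise product with the kernel and sum: 9·3 + 5·3 + 1·-2 + 3·1.

43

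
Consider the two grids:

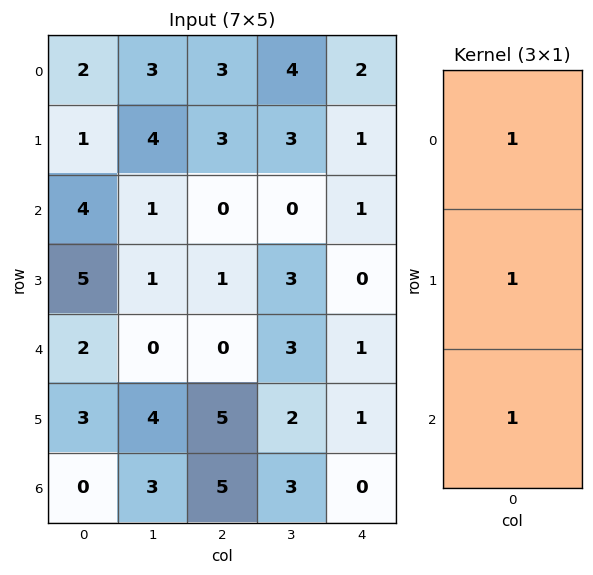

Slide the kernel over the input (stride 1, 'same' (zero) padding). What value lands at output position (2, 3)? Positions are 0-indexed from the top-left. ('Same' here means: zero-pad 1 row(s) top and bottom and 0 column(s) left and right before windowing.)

6

The receptive field on the zero-padded input at this output position is [3 / 0 / 3]. Elementwise product with the kernel and sum: 3·1 + 0·1 + 3·1.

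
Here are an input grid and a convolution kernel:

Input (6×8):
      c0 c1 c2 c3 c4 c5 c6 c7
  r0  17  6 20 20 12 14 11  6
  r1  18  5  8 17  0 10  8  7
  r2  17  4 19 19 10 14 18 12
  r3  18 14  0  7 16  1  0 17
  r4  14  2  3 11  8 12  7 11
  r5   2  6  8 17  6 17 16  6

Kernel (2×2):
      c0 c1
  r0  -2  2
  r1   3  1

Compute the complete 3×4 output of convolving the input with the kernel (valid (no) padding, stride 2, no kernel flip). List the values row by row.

Output[0,0]: The receptive field on the input at this output position is [17 6 / 18 5]. Elementwise product with the kernel and sum: 17·-2 + 6·2 + 18·3 + 5·1.

37 41 14 21
42 7 57 5
-12 57 43 62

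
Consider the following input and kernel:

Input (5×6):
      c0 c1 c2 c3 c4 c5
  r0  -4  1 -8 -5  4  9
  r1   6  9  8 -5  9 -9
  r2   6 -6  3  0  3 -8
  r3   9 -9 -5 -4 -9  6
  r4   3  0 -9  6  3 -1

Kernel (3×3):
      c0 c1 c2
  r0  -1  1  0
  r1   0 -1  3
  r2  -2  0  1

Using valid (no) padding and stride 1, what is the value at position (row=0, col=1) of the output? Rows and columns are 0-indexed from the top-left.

The receptive field on the input at this output position is [1 -8 -5 / 9 8 -5 / -6 3 0]. Elementwise product with the kernel and sum: 1·-1 + -8·1 + 8·-1 + -5·3 + -6·-2 + 0·1.

-20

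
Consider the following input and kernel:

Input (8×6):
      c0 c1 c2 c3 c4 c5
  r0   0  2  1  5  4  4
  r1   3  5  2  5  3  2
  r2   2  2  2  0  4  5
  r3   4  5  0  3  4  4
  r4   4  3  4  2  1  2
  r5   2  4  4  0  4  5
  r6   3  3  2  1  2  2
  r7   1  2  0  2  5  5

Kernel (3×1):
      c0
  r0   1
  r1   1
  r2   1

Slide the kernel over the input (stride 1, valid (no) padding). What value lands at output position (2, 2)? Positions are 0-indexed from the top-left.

The receptive field on the input at this output position is [2 / 0 / 4]. Elementwise product with the kernel and sum: 2·1 + 0·1 + 4·1.

6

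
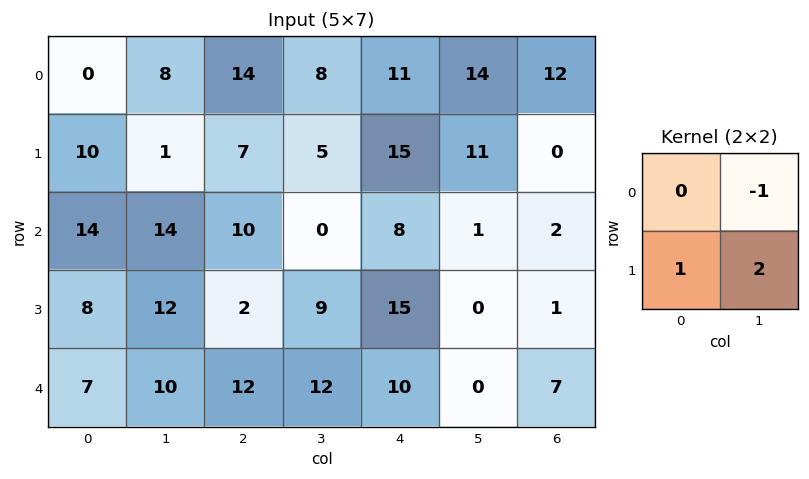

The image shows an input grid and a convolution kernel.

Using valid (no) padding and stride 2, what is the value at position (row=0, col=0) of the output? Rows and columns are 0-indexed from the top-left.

The receptive field on the input at this output position is [0 8 / 10 1]. Elementwise product with the kernel and sum: 8·-1 + 10·1 + 1·2.

4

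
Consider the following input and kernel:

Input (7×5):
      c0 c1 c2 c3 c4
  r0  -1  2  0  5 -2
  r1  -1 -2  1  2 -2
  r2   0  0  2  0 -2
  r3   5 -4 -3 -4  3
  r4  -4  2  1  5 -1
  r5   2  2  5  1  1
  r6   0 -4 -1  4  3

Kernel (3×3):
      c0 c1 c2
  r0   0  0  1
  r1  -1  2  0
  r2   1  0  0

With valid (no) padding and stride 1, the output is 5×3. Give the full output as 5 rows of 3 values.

-3 9 3
6 2 -7
-15 0 -6
7 -2 17
3 9 -5

Output[0,0]: The receptive field on the input at this output position is [-1 2 0 / -1 -2 1 / 0 0 2]. Elementwise product with the kernel and sum: 0·1 + -1·-1 + -2·2 + 0·1.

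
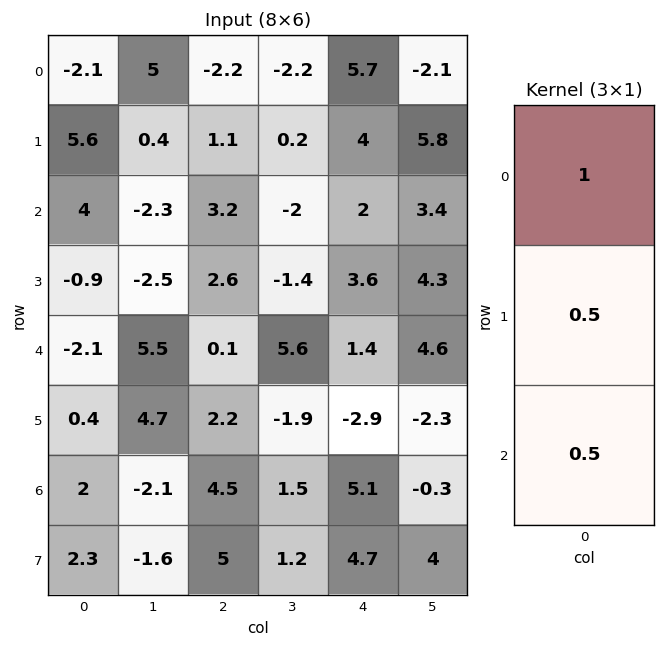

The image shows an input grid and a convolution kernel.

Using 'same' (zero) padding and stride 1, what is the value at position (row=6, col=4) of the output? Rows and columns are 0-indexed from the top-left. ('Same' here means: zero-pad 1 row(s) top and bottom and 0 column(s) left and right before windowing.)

2

The receptive field on the zero-padded input at this output position is [-2.9 / 5.1 / 4.7]. Elementwise product with the kernel and sum: -2.9·1 + 5.1·0.5 + 4.7·0.5.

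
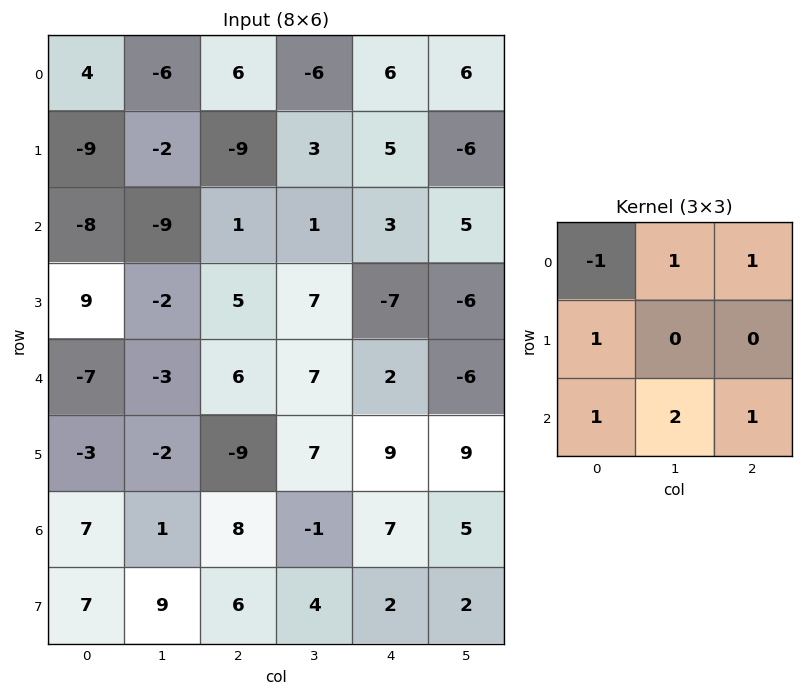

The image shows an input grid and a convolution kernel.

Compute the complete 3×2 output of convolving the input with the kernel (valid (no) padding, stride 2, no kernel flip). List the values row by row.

-38 -9
2 30
24 7

Output[0,0]: The receptive field on the input at this output position is [4 -6 6 / -9 -2 -9 / -8 -9 1]. Elementwise product with the kernel and sum: 4·-1 + -6·1 + 6·1 + -9·1 + -8·1 + -9·2 + 1·1.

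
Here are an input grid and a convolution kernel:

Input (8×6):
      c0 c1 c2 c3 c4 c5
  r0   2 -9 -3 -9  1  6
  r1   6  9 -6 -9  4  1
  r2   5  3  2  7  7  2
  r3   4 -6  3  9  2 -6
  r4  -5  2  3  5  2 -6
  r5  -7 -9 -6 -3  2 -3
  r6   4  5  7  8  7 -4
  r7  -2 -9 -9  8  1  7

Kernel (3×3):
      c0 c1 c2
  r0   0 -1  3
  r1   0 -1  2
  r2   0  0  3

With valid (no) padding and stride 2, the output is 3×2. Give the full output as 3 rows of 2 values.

Output[0,0]: The receptive field on the input at this output position is [2 -9 -3 / 6 9 -6 / 5 3 2]. Elementwise product with the kernel and sum: -9·-1 + -3·3 + 9·-1 + -6·2 + 2·3.

-15 50
24 15
25 29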